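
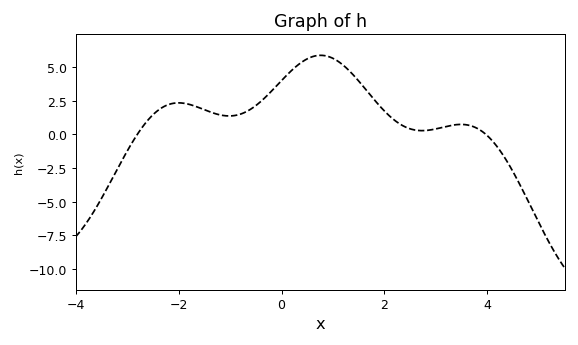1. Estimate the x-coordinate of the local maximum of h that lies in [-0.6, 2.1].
0.8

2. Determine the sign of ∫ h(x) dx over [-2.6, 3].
positive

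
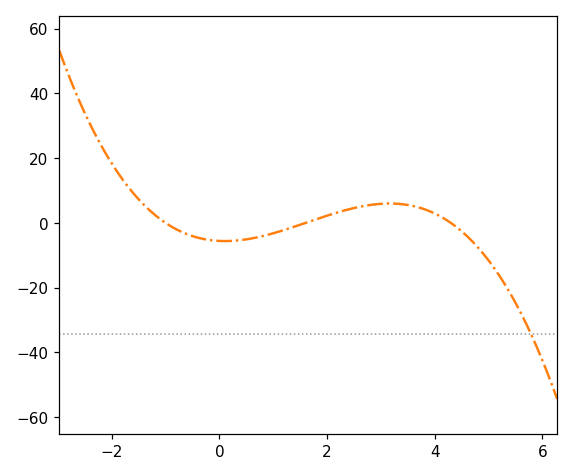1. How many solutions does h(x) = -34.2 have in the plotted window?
1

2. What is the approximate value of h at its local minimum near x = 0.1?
-6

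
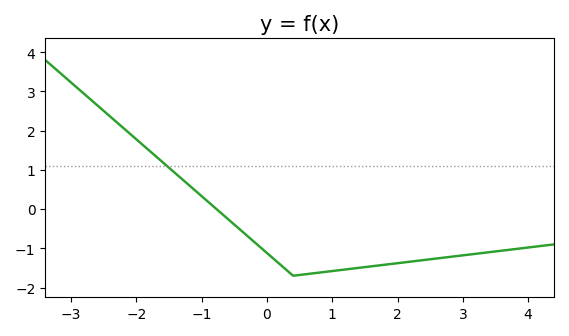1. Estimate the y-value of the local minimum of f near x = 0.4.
-1.7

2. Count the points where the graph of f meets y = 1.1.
1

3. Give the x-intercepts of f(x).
-0.773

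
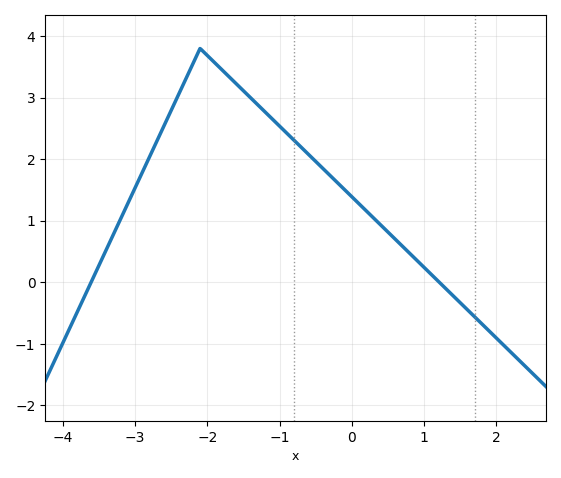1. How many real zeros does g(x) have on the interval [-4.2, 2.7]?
2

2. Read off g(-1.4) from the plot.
3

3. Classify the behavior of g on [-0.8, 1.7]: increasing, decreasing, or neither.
decreasing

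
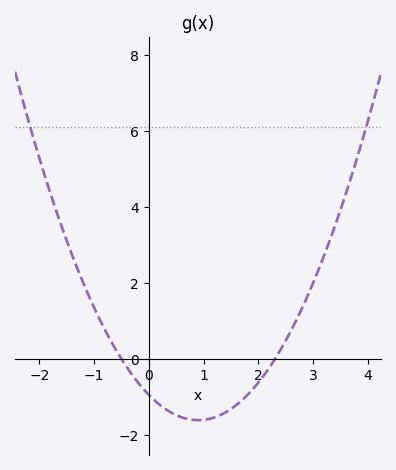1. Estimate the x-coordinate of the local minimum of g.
0.9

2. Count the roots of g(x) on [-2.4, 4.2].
2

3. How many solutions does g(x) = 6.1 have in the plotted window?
2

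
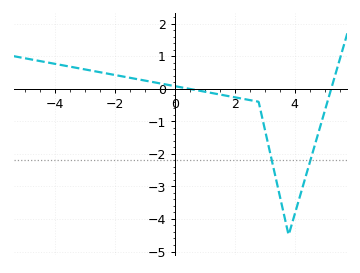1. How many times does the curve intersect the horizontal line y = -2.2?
2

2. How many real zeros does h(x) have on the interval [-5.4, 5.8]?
2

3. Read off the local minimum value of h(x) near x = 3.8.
-4.49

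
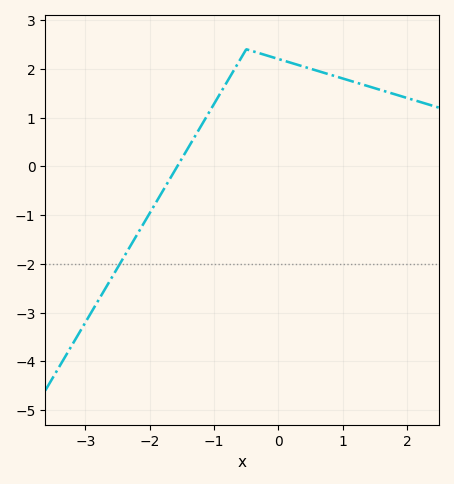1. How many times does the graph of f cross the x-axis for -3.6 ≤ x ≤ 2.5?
1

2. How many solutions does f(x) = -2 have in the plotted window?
1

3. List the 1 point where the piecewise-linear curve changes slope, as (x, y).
(-0.5, 2.4)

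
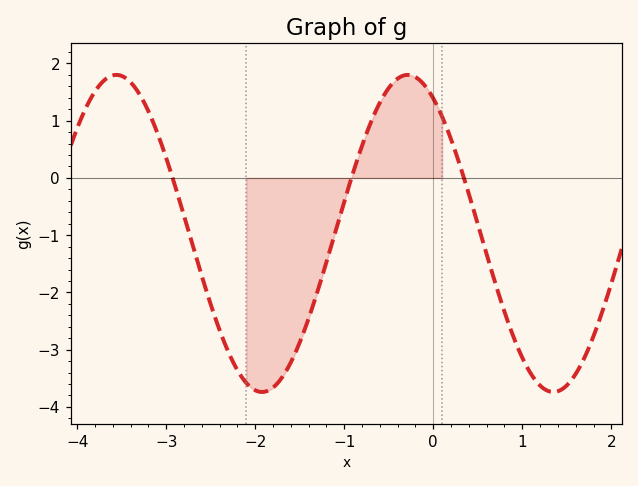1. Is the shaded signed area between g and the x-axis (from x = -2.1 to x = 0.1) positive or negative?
negative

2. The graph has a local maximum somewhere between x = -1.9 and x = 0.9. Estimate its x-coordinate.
-0.288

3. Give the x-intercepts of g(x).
-2.93, -0.919, 0.344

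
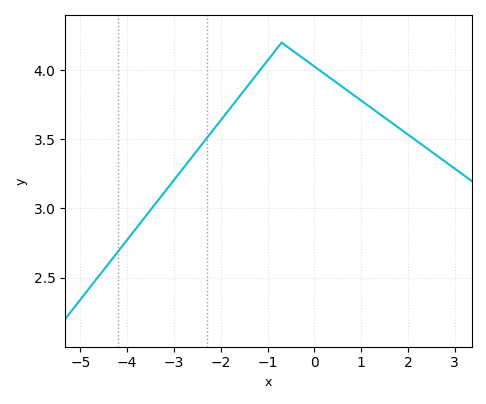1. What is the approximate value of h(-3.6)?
2.95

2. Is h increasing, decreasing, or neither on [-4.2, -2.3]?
increasing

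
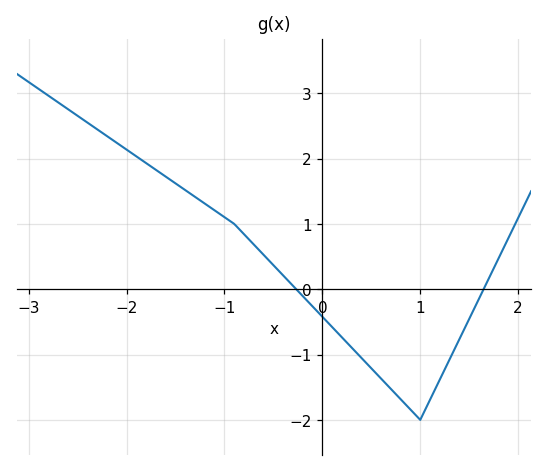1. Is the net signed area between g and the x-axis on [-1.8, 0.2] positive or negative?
positive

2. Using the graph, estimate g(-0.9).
1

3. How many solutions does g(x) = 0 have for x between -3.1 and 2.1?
2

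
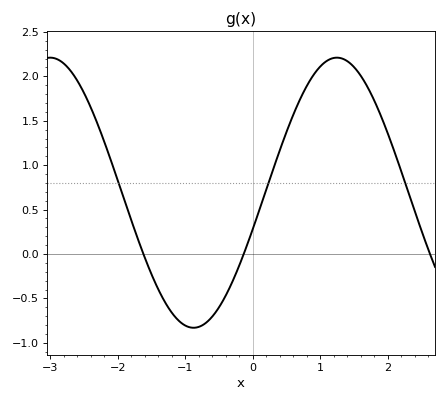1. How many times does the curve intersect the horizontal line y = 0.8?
3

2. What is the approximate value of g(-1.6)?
-0.043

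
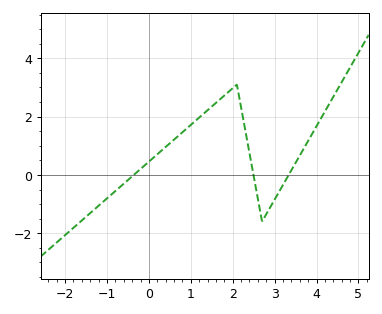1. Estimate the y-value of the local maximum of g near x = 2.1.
3.1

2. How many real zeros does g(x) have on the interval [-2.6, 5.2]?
3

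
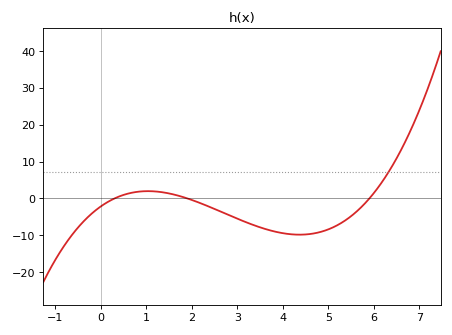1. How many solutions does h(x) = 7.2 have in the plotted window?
1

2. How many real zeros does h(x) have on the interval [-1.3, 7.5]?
3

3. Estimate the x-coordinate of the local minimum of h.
4.4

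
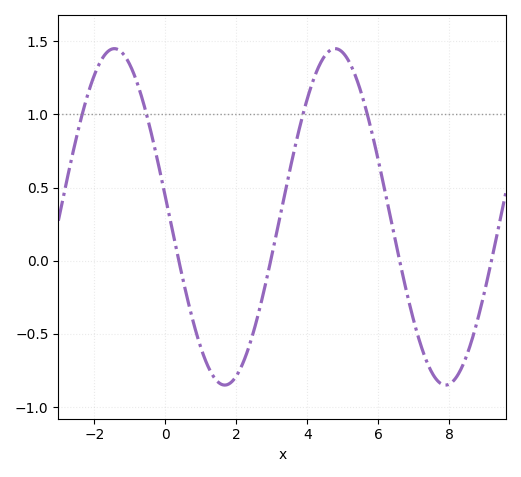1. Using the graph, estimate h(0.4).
0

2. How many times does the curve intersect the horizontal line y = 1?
4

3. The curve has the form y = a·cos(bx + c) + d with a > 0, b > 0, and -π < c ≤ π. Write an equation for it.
y = 1.15cos(1x + 1.5) + 0.3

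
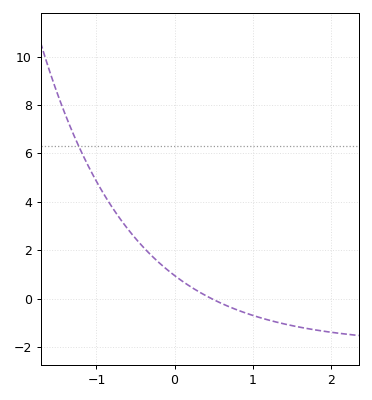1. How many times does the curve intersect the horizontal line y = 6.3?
1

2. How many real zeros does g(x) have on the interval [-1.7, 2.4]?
1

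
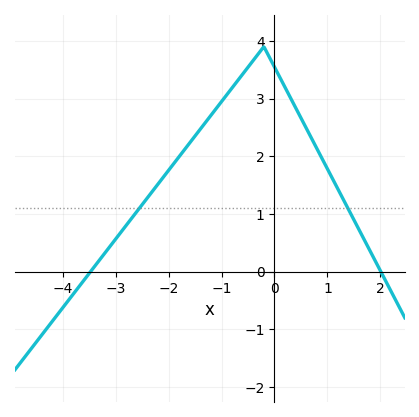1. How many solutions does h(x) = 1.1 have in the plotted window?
2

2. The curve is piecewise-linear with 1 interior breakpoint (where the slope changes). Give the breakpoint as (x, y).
(-0.2, 3.9)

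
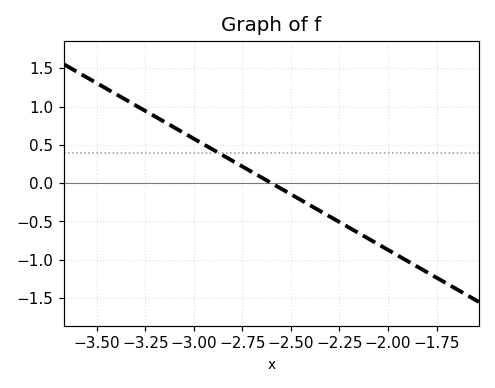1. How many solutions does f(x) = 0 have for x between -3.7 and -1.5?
1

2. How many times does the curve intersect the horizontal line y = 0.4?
1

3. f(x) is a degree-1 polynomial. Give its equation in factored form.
y = -1.45(x + 2.6)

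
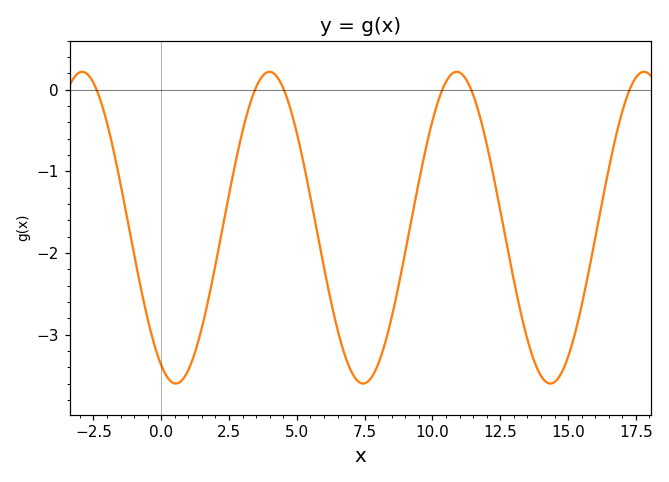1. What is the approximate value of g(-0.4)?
-2.9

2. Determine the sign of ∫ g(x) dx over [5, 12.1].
negative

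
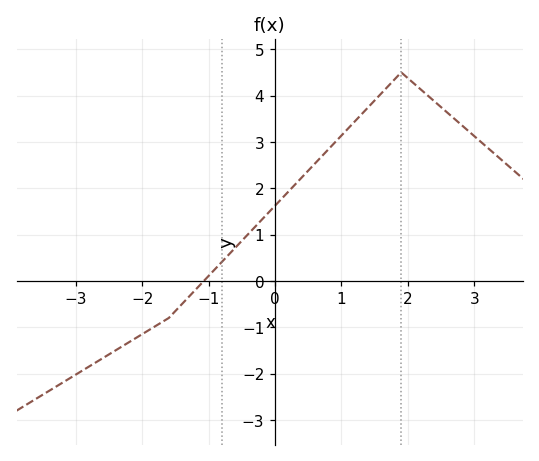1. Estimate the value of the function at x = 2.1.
4.3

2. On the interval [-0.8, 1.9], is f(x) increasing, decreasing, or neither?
increasing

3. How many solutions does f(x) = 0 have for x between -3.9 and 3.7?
1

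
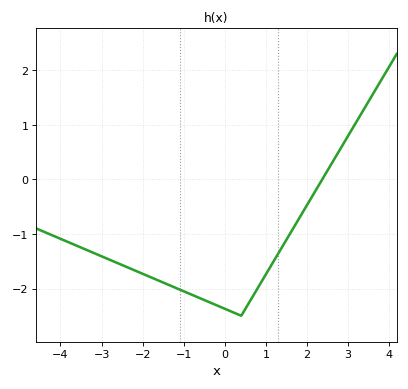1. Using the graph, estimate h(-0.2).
-2.31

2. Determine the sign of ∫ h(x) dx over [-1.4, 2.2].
negative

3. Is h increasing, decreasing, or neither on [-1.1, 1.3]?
neither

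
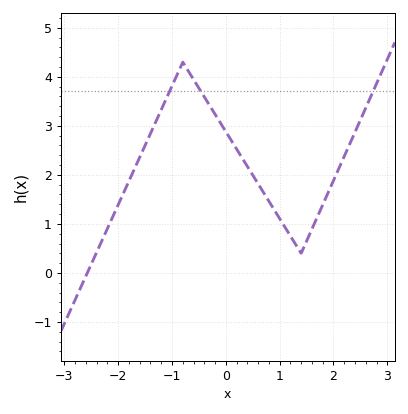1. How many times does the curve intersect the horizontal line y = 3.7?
3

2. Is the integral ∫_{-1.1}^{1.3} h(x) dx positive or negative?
positive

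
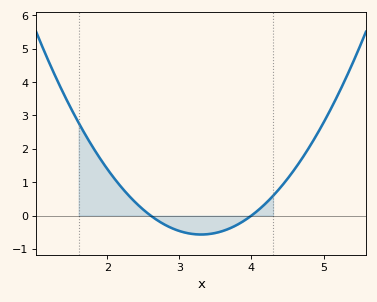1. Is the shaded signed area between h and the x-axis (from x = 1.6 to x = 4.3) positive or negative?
positive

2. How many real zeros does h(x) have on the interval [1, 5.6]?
2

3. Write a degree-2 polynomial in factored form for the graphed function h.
y = 1.16(x - 2.6)(x - 4)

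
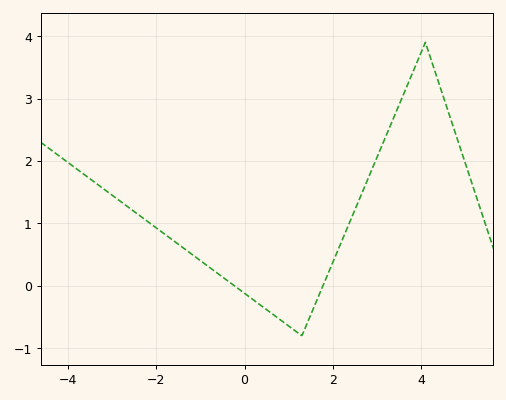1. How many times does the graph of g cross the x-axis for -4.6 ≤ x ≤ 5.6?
2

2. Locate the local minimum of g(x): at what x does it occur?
1.3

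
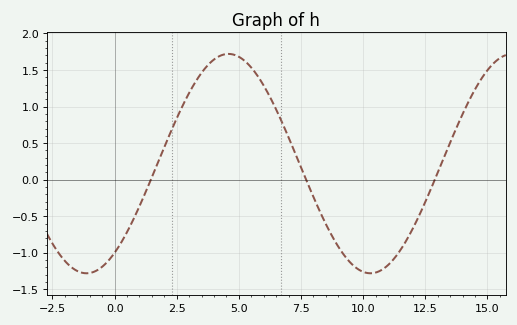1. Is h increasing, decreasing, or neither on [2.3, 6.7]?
neither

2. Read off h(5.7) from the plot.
1.45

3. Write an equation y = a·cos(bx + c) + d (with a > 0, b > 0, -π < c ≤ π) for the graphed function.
y = 1.5cos(0.55x - 2.52) + 0.22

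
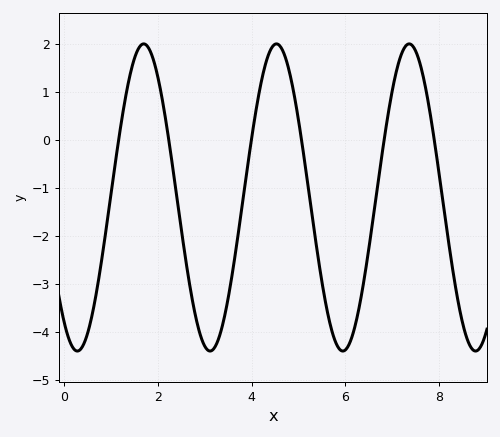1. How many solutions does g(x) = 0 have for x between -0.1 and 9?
6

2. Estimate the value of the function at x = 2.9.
-4.05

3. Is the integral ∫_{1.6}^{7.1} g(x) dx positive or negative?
negative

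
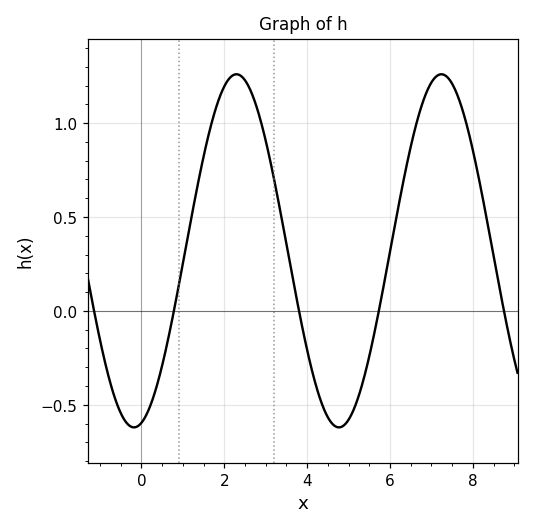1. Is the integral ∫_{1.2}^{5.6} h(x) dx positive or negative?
positive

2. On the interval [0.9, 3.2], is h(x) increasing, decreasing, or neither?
neither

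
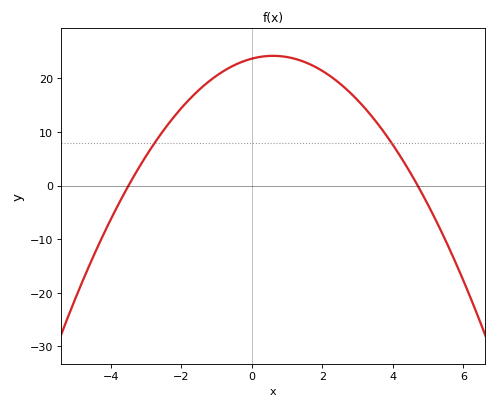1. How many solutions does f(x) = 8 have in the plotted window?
2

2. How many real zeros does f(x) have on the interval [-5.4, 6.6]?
2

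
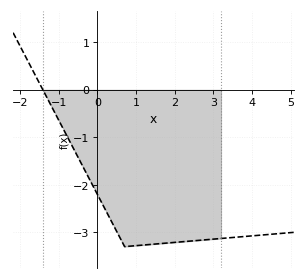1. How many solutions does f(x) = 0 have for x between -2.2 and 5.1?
1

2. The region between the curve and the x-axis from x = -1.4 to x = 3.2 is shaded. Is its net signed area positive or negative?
negative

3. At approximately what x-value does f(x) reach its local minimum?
0.7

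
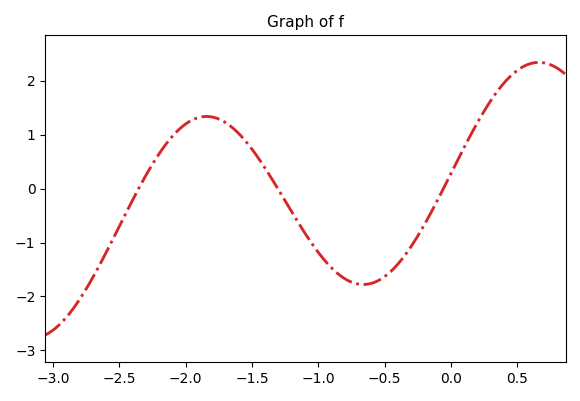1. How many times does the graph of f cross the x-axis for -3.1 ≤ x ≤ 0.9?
3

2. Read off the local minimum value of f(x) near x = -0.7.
-1.78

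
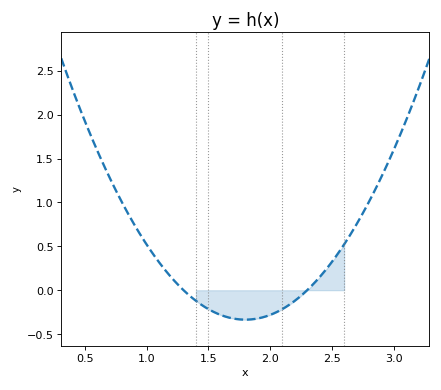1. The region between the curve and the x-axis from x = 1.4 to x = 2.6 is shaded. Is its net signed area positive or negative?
negative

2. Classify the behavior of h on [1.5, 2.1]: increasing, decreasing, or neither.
neither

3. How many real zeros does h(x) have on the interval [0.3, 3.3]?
2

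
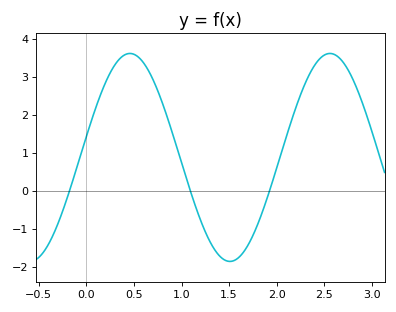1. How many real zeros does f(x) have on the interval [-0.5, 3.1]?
3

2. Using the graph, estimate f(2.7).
3.4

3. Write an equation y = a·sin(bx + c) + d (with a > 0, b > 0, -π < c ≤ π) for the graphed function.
y = 2.74sin(3x + 0.2) + 0.88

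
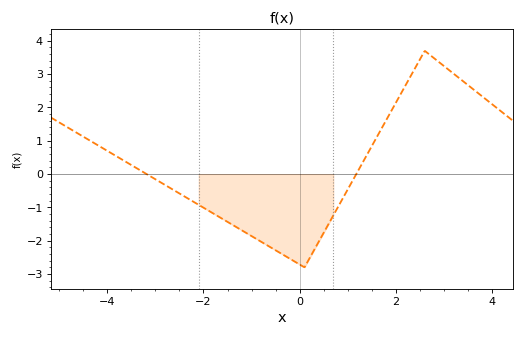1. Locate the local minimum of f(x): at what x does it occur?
0.1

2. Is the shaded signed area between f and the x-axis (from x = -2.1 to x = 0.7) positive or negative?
negative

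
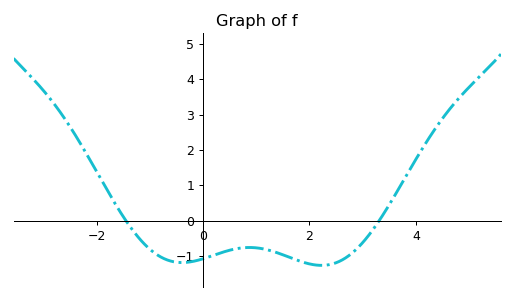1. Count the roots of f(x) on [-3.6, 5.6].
2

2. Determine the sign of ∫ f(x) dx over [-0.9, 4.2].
negative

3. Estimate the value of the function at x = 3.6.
0.706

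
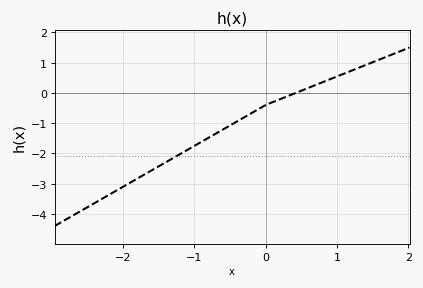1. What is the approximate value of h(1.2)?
0.73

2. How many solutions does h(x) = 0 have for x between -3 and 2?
1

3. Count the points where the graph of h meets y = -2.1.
1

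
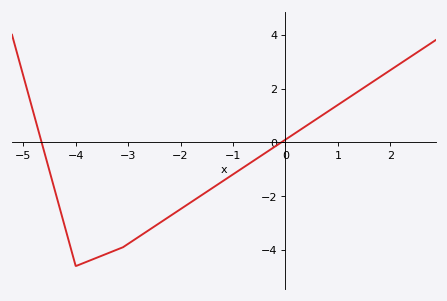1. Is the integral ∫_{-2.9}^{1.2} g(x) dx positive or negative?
negative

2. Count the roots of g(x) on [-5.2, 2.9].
2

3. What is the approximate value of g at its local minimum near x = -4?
-4.6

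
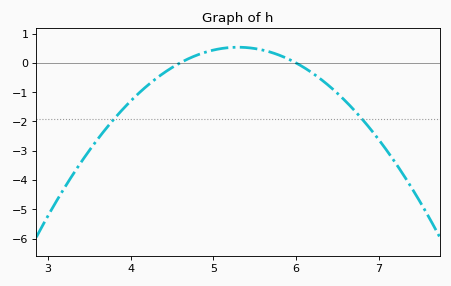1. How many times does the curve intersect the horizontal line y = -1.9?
2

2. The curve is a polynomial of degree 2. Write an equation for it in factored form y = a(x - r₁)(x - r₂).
y = -1.09(x - 4.6)(x - 6)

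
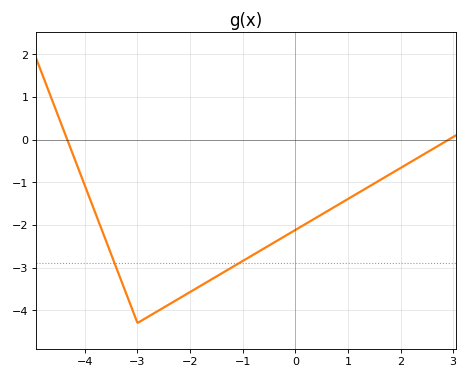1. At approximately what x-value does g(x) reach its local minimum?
-3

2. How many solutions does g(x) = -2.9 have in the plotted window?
2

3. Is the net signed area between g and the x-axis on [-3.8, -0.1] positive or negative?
negative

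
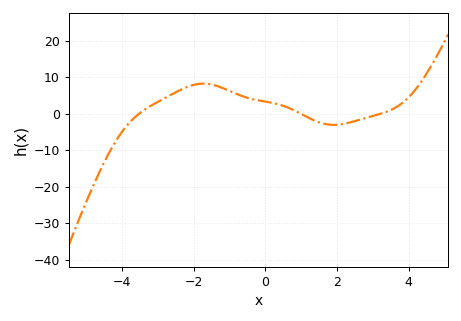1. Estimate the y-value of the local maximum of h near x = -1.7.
8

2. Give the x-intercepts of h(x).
-3.6, 1, 3.2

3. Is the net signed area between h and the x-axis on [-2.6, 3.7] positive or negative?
positive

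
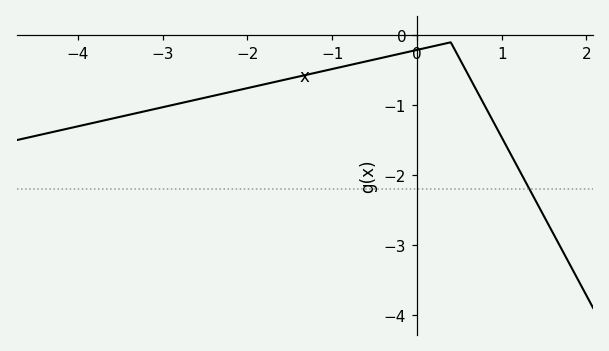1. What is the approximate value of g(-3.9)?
-1.3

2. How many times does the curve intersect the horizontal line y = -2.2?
1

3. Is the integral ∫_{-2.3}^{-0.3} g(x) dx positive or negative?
negative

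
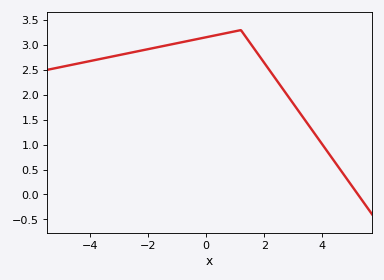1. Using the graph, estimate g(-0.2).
3.13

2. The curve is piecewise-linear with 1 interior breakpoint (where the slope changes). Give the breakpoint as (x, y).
(1.2, 3.3)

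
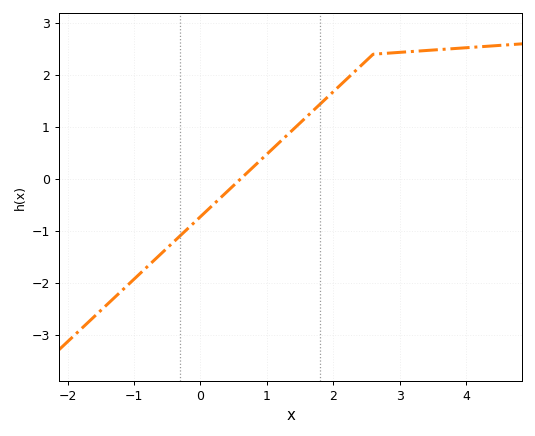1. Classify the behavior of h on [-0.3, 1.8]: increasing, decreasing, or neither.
increasing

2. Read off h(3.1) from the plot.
2.4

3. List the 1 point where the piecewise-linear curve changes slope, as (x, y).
(2.6, 2.4)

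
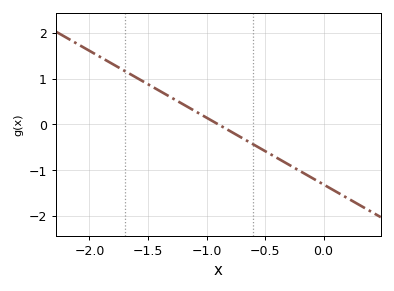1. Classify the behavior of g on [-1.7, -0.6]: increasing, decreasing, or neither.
decreasing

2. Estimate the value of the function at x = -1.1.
0.3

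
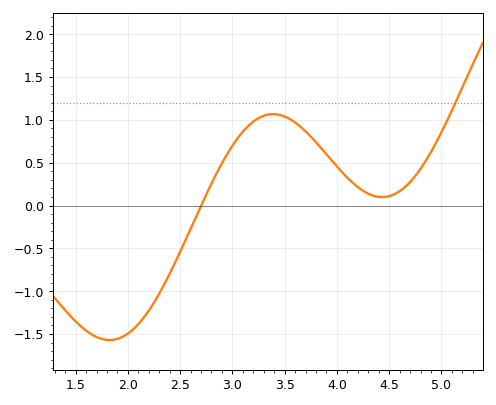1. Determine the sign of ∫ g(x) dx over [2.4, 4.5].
positive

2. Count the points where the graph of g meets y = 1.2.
1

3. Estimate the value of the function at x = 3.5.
1.04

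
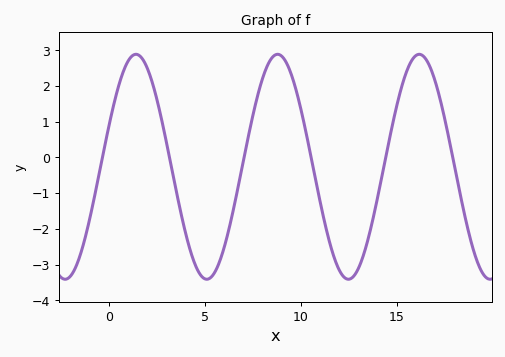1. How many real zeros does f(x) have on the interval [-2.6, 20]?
6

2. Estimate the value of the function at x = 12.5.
-3.4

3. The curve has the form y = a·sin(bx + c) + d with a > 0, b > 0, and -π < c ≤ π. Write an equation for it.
y = 3.15sin(0.85x + 0.39) - 0.26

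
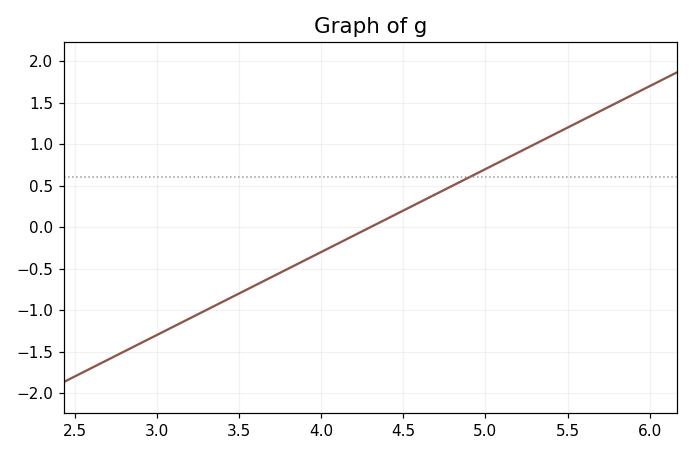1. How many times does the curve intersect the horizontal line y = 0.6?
1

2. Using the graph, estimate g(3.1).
-1.2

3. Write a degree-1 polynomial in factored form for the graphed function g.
y = 1(x - 4.3)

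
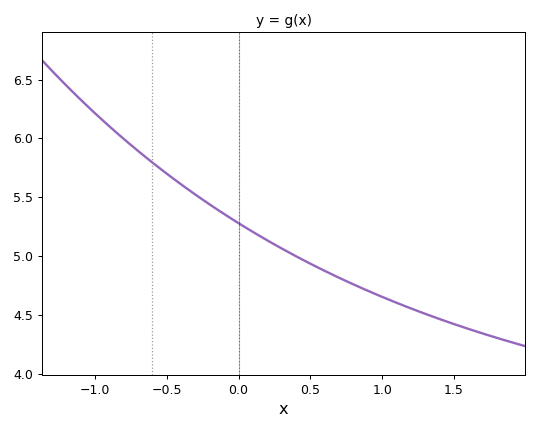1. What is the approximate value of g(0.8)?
4.76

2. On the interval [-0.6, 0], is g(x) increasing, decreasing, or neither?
decreasing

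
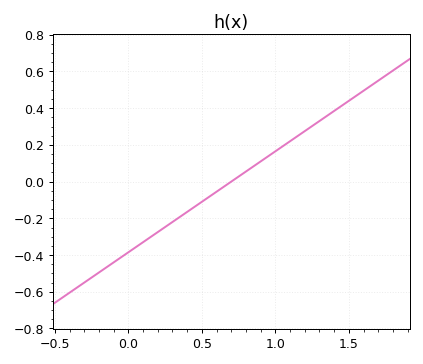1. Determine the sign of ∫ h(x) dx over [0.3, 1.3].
positive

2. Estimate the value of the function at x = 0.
-0.38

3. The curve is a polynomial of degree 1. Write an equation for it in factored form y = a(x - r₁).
y = 0.55(x - 0.7)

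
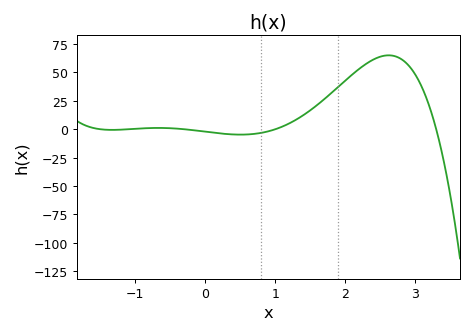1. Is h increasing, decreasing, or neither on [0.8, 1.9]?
increasing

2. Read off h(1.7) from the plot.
26.5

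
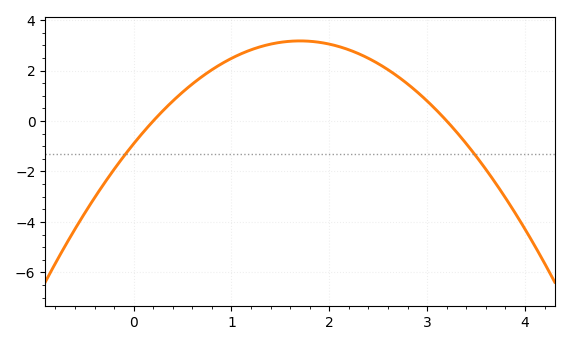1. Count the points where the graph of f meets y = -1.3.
2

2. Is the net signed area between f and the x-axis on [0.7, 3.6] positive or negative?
positive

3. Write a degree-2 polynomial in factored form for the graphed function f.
y = -1.41(x - 0.2)(x - 3.2)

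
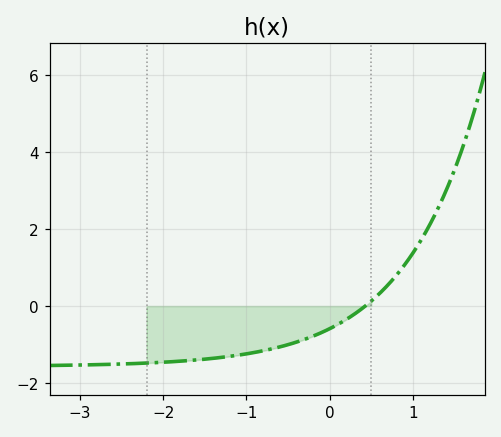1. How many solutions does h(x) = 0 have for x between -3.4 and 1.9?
1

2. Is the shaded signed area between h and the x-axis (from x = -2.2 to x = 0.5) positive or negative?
negative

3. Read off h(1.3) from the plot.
2.53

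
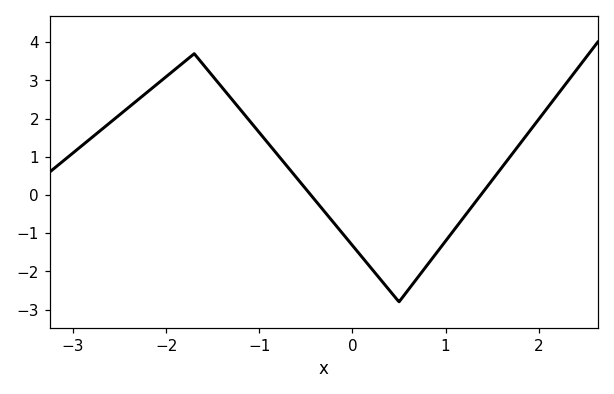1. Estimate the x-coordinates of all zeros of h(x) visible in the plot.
-0.4, 1.4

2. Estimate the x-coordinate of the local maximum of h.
-1.7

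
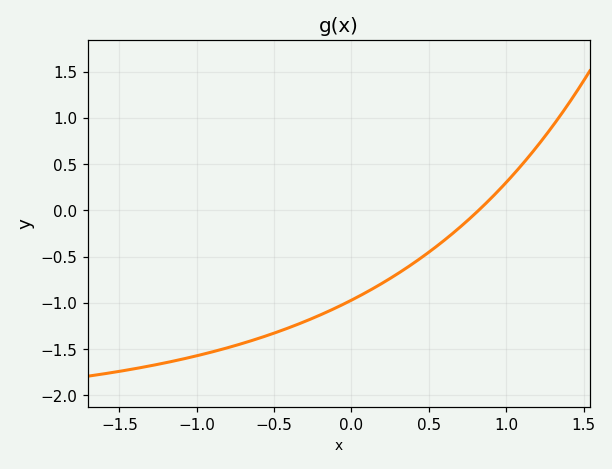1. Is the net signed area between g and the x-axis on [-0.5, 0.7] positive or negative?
negative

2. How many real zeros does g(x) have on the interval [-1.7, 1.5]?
1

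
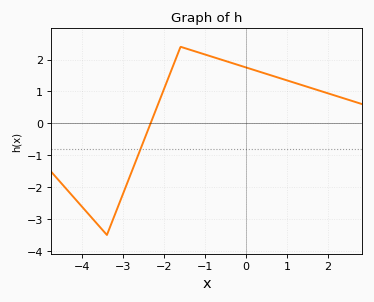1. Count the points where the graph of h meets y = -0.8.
1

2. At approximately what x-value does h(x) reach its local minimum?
-3.4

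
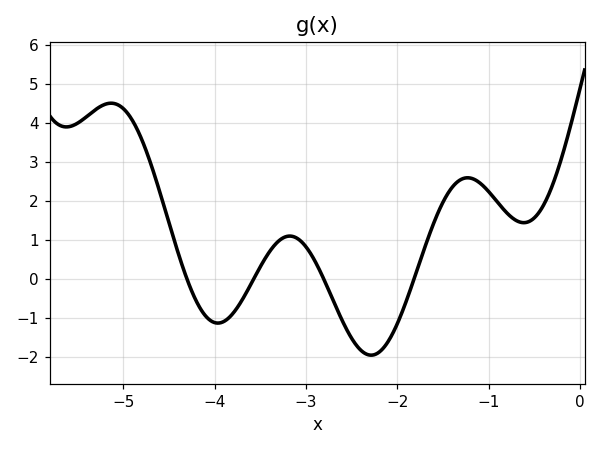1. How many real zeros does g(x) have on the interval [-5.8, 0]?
4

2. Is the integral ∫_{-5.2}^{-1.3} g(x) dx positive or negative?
positive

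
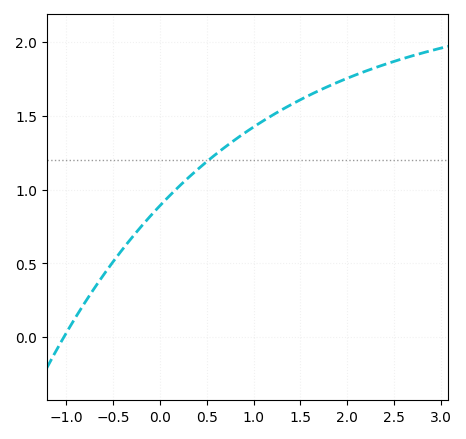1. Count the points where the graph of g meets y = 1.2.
1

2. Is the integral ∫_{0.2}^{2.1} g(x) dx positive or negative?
positive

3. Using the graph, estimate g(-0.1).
0.8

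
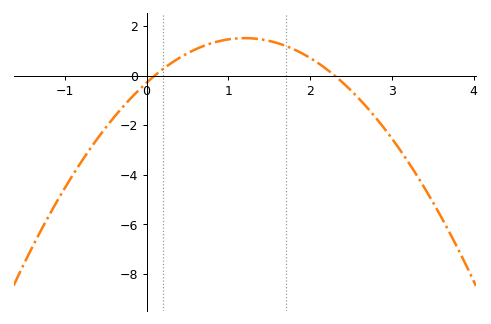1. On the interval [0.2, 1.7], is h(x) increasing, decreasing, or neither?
neither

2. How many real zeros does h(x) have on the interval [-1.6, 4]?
2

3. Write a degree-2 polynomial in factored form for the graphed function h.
y = -1.25(x - 0.1)(x - 2.3)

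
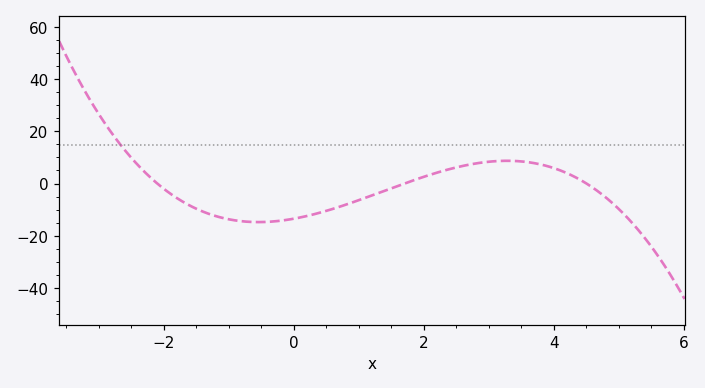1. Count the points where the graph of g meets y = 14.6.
1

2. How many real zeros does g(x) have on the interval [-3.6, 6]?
3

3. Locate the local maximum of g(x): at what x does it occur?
3.2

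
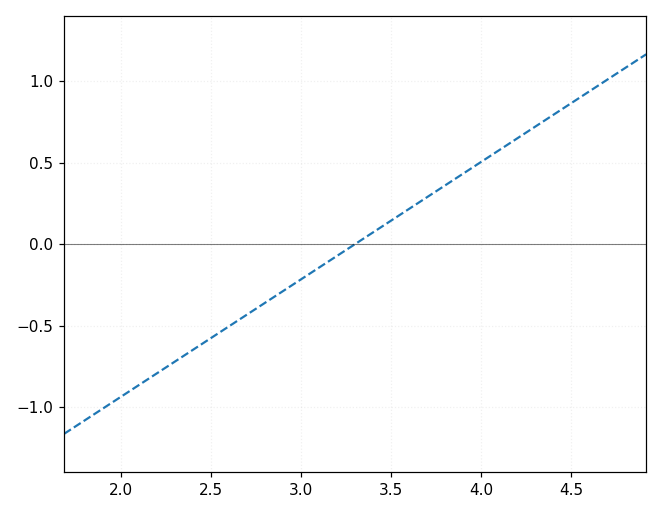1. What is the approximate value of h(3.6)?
0.216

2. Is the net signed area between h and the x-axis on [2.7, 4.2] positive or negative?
positive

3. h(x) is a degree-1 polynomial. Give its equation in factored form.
y = 0.72(x - 3.3)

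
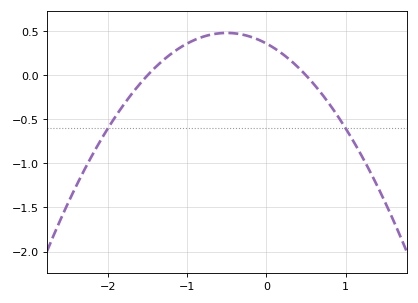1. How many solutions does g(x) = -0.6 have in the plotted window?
2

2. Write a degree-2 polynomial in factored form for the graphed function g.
y = -0.48(x + 1.5)(x - 0.5)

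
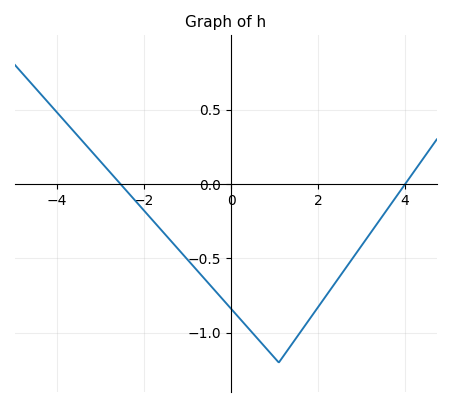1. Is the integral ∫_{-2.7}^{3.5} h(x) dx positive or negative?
negative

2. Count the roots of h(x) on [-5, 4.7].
2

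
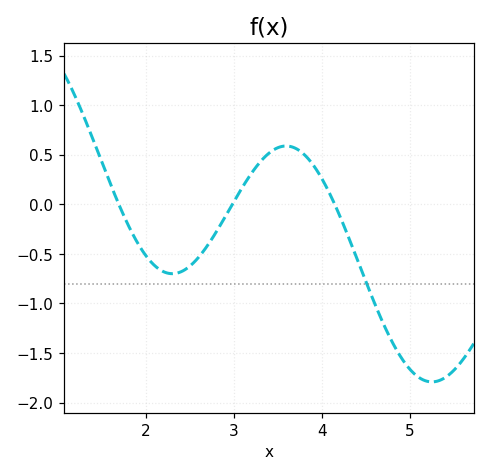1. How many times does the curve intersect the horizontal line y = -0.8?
1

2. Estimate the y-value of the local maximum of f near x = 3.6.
0.589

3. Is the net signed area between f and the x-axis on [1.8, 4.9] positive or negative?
negative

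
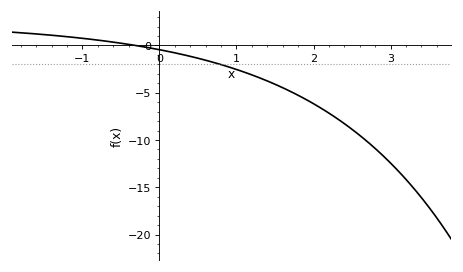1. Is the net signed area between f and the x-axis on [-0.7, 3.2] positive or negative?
negative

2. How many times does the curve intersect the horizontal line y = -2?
1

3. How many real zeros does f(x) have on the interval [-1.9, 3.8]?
1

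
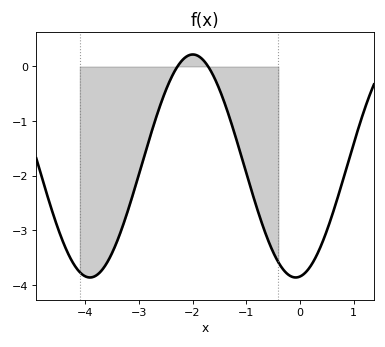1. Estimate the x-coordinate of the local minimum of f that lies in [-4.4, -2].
-3.9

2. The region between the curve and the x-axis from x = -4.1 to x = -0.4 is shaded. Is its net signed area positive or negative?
negative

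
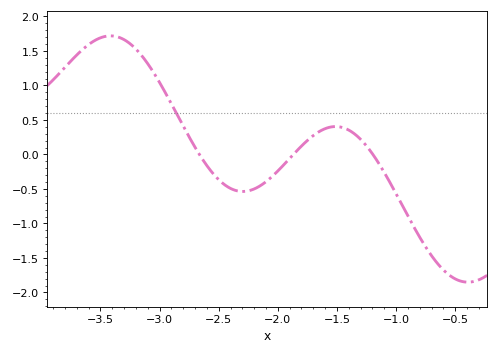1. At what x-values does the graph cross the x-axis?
-2.66, -1.87, -1.2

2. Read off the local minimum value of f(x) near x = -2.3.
-0.536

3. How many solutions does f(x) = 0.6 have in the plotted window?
1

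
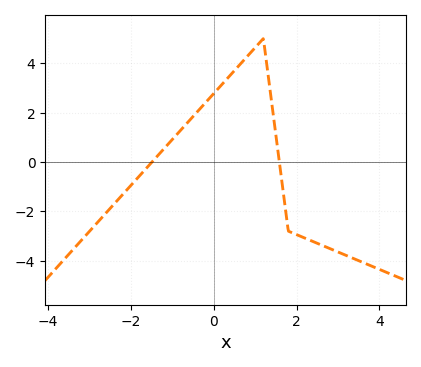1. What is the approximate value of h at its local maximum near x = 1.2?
5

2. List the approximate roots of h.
-1.4, 1.6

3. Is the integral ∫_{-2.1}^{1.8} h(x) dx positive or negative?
positive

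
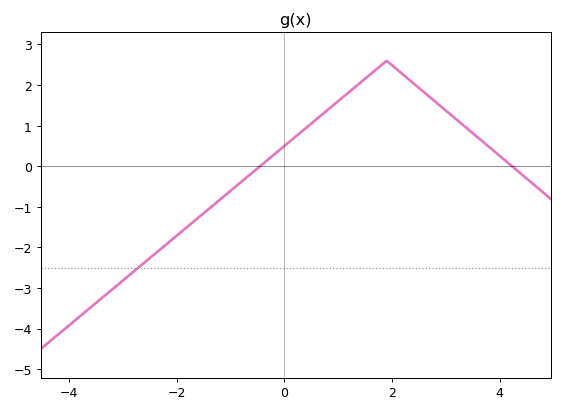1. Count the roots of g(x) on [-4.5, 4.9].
2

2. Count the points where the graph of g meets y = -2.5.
1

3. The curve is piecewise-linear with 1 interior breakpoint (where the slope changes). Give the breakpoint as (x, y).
(1.9, 2.6)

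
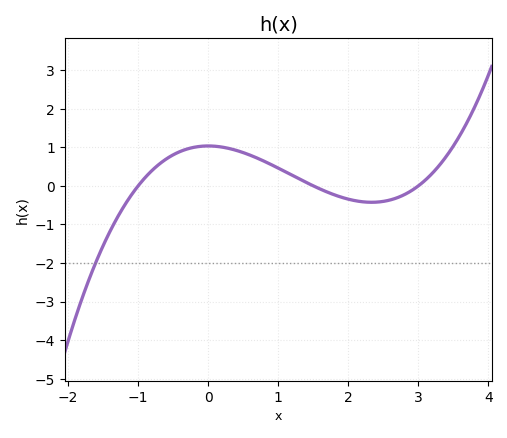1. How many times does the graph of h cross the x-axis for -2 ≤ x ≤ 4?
3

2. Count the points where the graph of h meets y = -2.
1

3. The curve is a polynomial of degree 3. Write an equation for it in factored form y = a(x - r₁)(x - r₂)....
y = 0.23(x + 1)(x - 1.5)(x - 3)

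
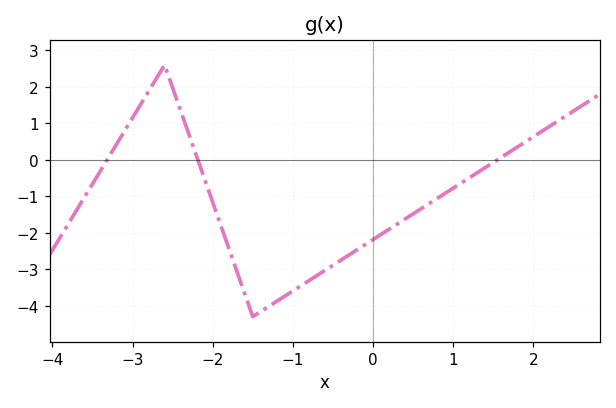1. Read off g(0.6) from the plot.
-1.34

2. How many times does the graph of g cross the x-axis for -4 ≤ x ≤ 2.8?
3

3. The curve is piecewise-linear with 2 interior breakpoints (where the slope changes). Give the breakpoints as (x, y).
(-2.6, 2.6); (-1.5, -4.3)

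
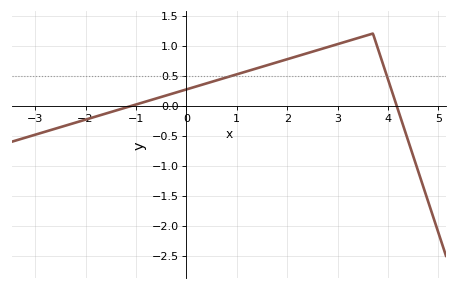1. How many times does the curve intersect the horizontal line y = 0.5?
2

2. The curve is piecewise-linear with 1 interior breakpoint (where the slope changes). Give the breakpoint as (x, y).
(3.7, 1.2)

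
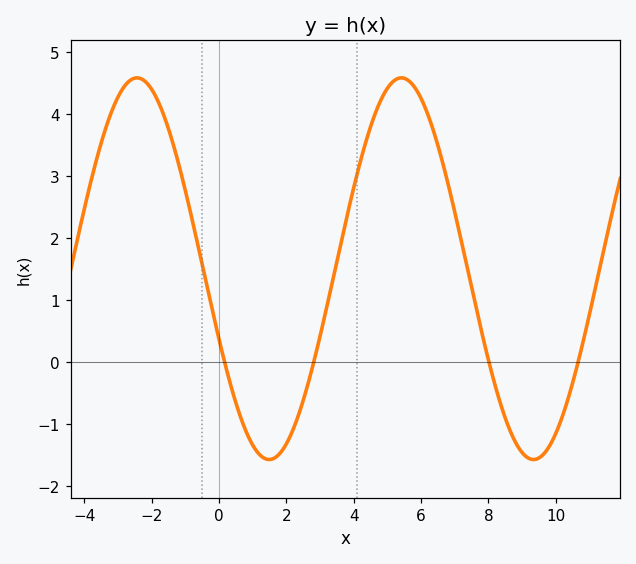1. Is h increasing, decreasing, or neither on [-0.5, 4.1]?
neither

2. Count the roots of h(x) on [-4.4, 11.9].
4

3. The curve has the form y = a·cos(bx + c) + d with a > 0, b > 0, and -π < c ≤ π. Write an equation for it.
y = 3.08cos(0.8x + 1.95) + 1.5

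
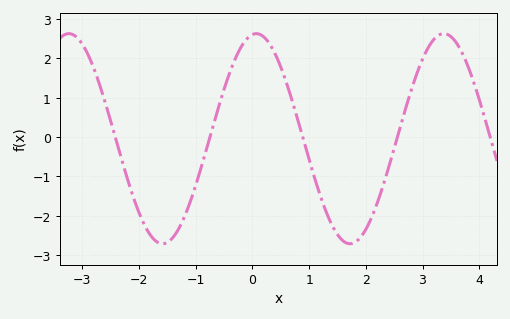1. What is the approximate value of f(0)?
2.61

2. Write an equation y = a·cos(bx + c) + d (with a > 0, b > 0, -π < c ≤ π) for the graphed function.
y = 2.67cos(1.9x - 0.13) - 0.04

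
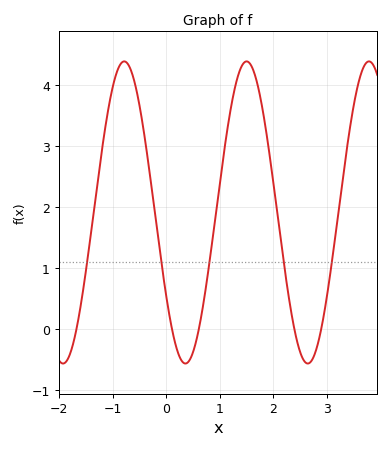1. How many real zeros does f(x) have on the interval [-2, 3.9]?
5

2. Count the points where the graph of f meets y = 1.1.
5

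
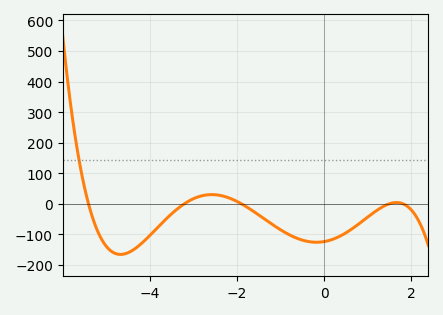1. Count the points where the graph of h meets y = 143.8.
1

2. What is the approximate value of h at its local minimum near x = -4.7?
-166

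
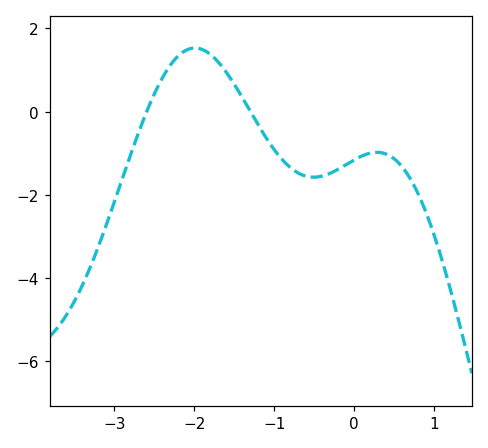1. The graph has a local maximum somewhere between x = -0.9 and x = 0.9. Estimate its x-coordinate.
0.282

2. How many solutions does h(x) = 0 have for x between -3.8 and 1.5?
2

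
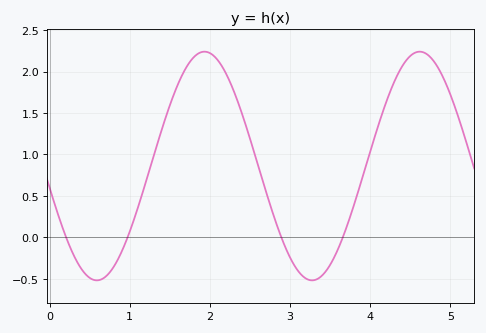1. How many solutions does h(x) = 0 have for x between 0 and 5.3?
4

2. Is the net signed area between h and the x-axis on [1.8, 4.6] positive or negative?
positive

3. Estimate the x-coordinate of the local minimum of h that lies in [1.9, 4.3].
3.3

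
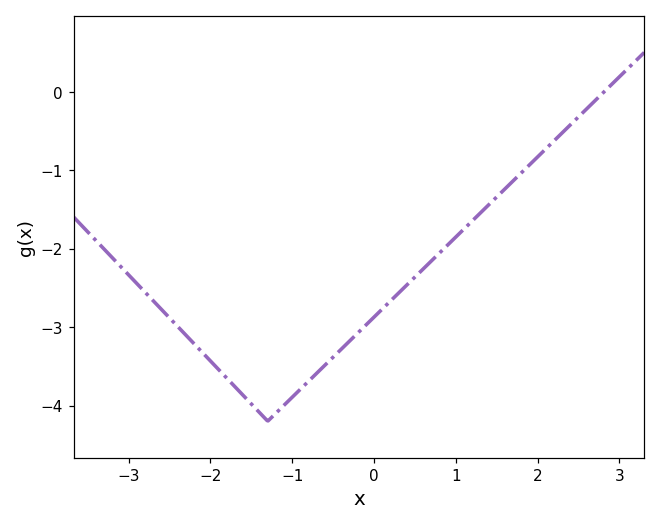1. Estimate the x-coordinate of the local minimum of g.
-1.3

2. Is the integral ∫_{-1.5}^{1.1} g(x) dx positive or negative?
negative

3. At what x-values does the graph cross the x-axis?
2.8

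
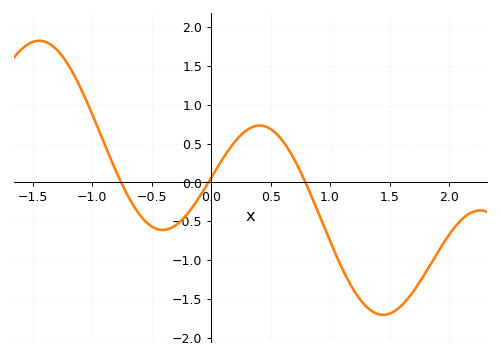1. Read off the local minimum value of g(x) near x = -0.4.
-0.6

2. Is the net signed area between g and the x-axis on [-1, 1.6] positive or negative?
negative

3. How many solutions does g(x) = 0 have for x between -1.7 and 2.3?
3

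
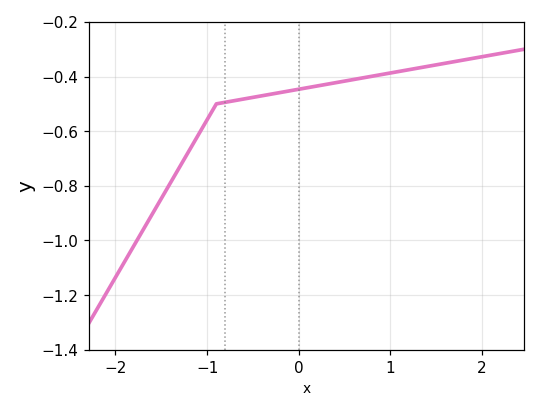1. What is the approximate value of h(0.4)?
-0.42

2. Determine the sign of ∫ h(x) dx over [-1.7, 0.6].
negative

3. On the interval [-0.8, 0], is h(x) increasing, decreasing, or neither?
increasing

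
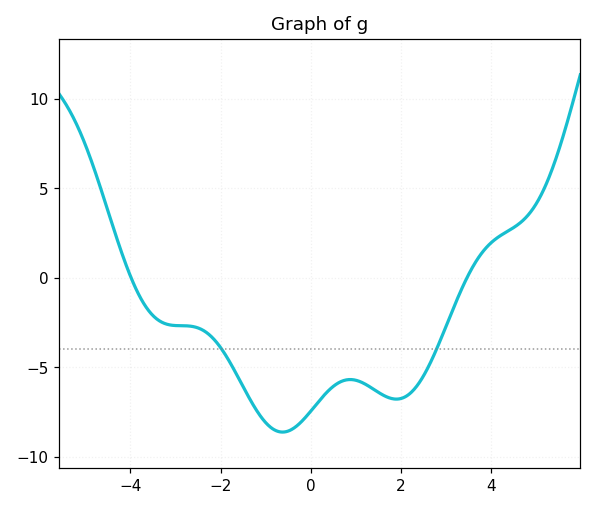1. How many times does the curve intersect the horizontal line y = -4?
2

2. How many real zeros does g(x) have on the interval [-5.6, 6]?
2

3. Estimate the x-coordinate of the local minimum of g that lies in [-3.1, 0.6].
-0.629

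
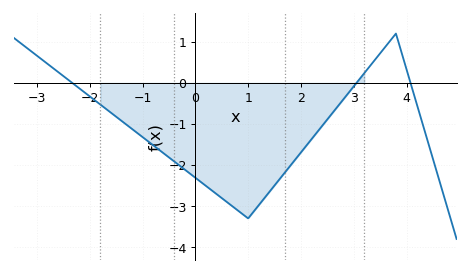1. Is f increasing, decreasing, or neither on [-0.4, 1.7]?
neither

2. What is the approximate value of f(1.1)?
-3.14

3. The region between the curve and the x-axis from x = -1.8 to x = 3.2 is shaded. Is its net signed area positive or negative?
negative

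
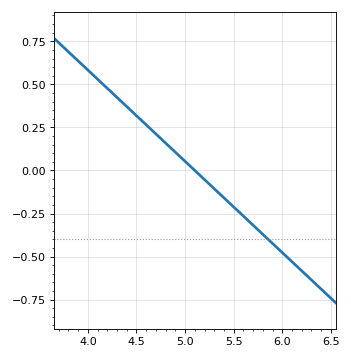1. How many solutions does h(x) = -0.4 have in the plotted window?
1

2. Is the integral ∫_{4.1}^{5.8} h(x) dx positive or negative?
positive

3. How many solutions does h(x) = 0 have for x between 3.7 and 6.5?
1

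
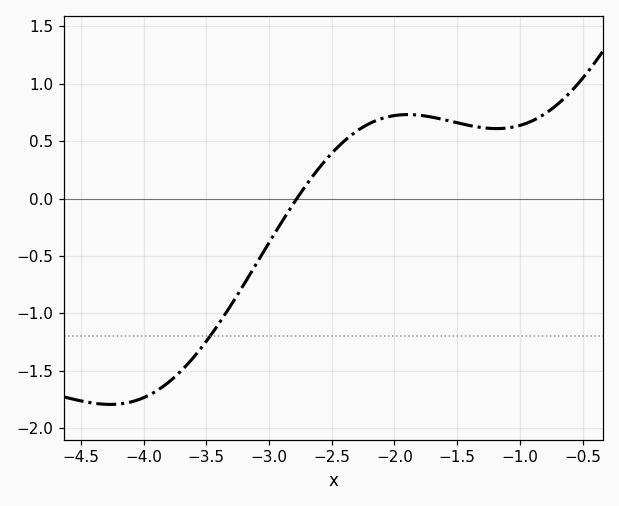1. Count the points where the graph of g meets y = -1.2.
1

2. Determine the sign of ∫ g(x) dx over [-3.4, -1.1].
positive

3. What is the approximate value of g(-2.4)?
0.501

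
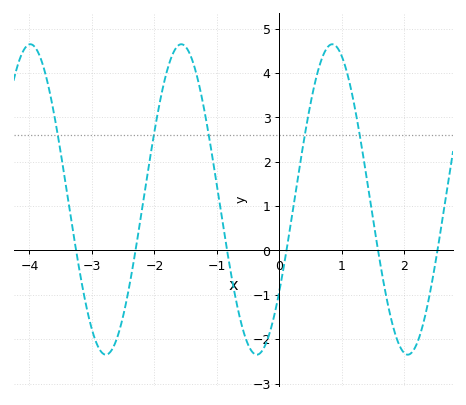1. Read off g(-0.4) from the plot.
-2.33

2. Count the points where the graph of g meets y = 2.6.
5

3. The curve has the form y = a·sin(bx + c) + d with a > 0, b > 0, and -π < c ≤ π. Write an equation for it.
y = 3.5sin(2.6x - 0.632) + 1.15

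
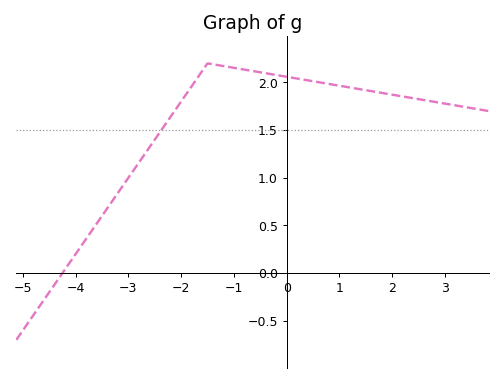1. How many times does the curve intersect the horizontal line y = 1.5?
1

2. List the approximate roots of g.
-4.25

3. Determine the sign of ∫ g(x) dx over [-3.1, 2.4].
positive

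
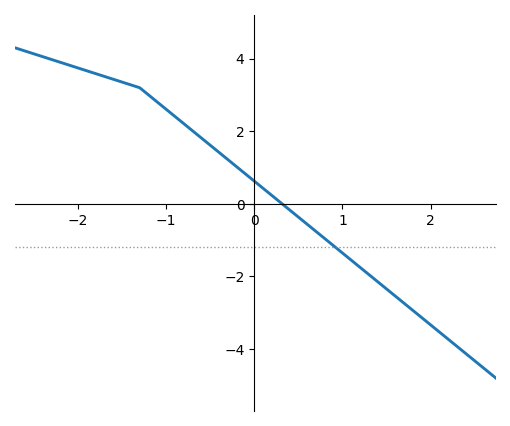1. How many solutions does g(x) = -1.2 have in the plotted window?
1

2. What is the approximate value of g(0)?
0.6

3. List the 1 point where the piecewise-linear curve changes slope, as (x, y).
(-1.3, 3.2)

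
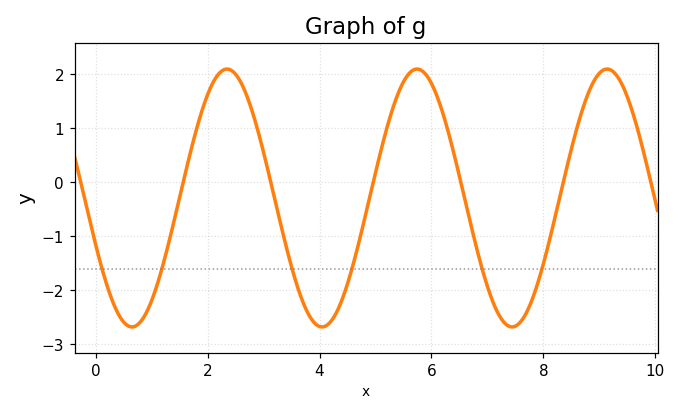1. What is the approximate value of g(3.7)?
-2.21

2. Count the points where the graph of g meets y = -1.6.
6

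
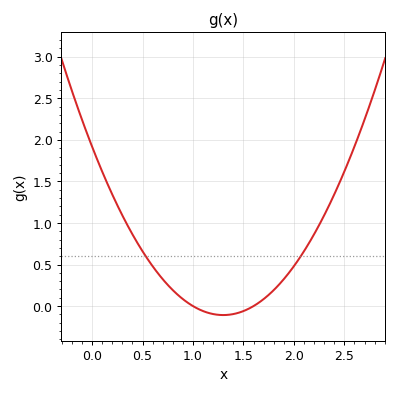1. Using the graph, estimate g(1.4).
-0.1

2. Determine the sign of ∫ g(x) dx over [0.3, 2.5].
positive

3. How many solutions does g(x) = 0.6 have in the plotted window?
2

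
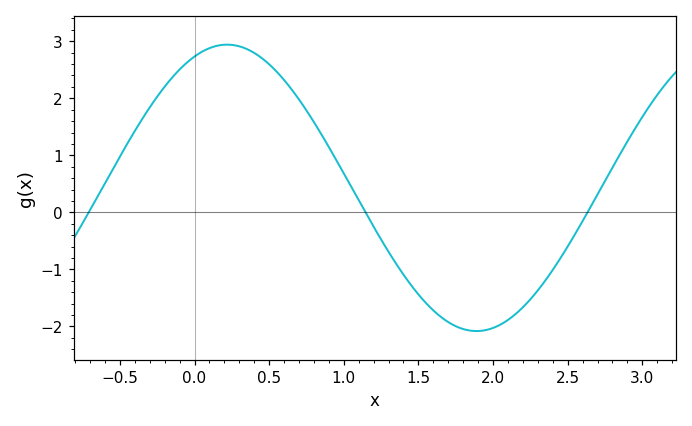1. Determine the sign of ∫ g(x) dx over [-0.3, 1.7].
positive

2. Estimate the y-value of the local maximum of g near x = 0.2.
2.9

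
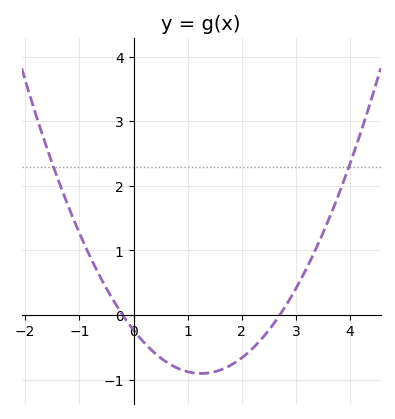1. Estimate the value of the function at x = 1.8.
-0.8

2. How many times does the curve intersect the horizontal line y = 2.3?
2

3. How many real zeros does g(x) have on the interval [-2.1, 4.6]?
2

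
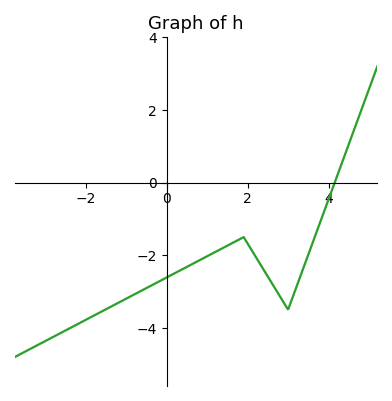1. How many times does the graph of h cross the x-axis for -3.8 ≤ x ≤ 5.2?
1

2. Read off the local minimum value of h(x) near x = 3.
-3.5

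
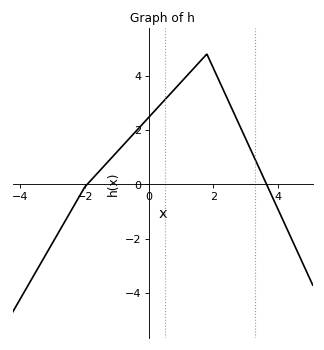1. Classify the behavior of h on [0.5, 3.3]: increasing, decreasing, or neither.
neither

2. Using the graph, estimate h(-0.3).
2.09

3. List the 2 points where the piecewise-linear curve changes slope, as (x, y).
(-2, -0.1); (1.8, 4.8)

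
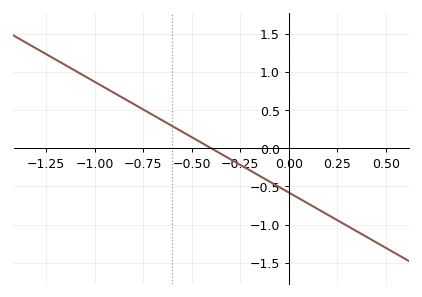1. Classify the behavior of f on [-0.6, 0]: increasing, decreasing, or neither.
decreasing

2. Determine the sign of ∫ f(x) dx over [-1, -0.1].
positive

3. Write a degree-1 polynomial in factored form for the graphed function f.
y = -1.45(x + 0.4)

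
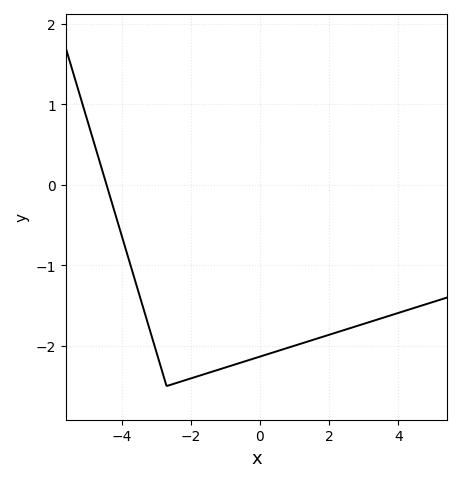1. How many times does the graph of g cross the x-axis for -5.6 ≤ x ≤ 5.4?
1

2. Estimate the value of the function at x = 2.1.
-1.85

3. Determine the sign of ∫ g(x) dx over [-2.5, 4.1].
negative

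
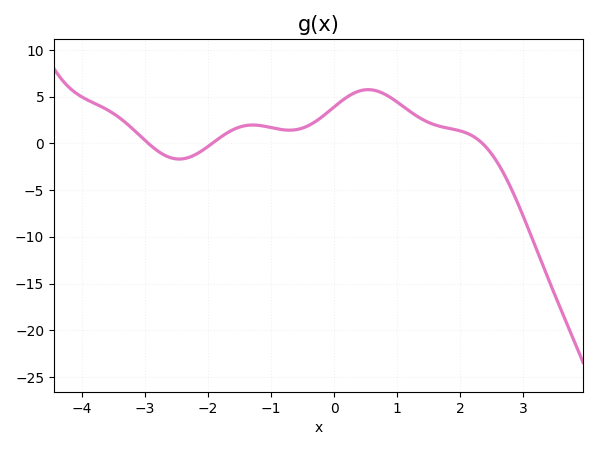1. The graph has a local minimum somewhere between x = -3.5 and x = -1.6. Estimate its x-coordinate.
-2.4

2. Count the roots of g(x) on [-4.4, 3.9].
3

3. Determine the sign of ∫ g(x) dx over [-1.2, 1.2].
positive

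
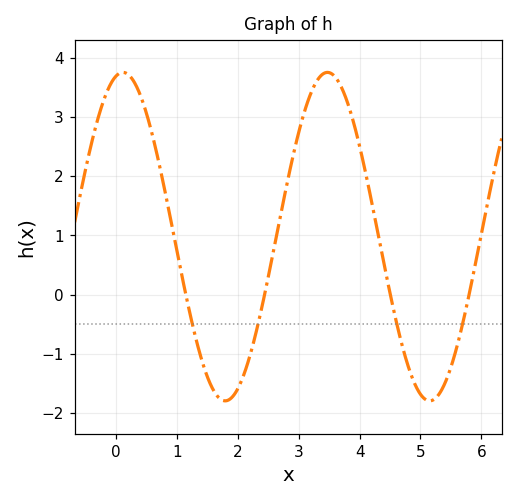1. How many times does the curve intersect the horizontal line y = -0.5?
4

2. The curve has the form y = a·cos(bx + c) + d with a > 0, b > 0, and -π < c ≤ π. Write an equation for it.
y = 2.77cos(1.87x - 0.21) + 0.98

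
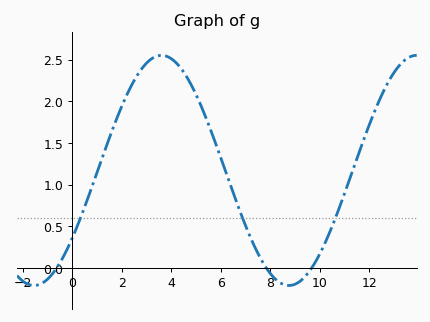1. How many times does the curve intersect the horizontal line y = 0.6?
3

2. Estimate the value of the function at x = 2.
1.94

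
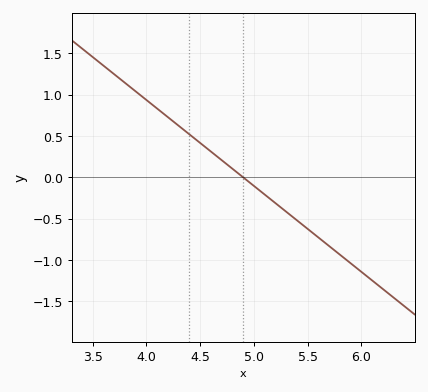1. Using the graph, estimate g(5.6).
-0.75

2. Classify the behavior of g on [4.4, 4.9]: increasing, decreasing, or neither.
decreasing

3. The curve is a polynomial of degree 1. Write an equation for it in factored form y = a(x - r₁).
y = -1.04(x - 4.9)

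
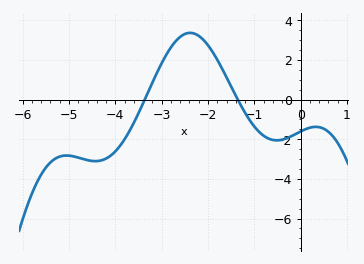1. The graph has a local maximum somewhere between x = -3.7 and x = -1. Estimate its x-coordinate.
-2.38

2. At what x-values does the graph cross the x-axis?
-3.37, -1.36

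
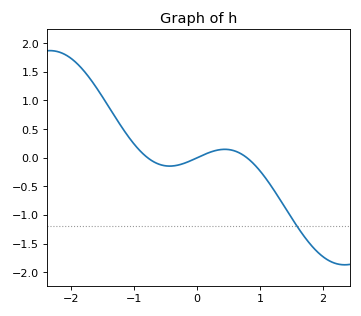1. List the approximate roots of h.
-0.789, 0, 0.789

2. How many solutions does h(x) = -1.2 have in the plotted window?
1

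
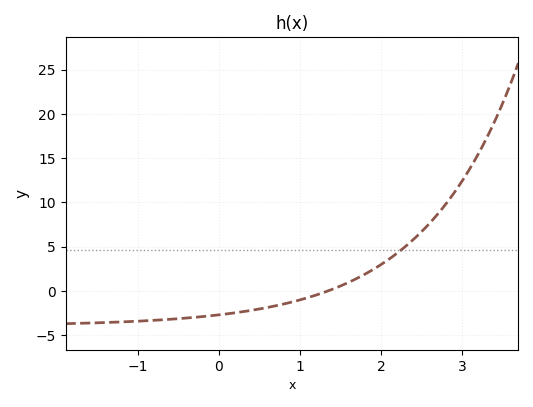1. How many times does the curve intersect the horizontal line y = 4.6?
1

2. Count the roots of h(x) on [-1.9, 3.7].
1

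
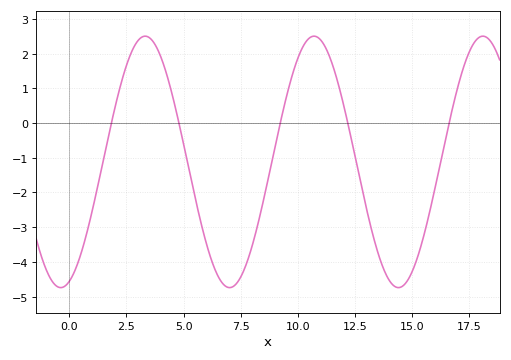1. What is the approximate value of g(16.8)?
0.5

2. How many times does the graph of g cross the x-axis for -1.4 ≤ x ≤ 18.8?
5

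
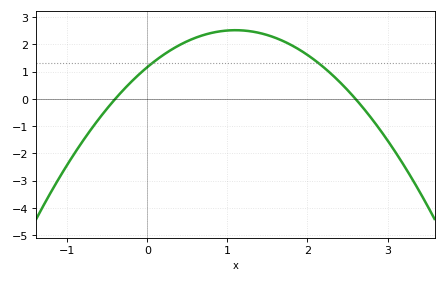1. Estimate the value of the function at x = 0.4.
1.97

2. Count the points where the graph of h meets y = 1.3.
2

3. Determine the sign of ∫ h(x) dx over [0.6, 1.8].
positive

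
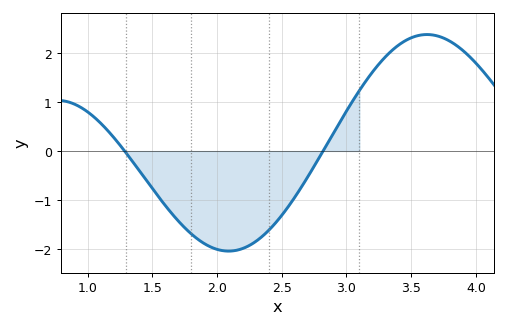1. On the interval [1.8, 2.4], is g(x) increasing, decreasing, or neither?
neither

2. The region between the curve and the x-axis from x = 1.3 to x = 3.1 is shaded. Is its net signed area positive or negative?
negative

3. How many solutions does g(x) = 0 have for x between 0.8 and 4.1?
2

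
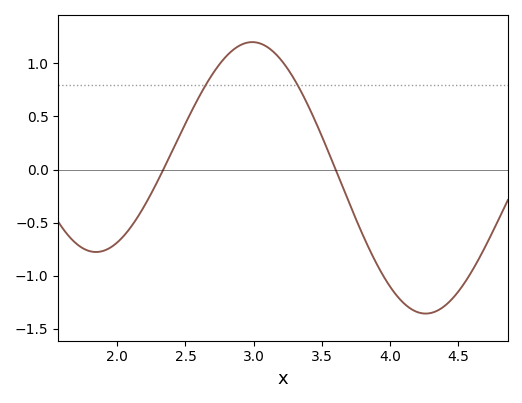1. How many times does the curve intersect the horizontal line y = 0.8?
2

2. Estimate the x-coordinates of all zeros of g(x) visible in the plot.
2.35, 3.6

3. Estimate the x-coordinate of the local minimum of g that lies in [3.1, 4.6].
4.25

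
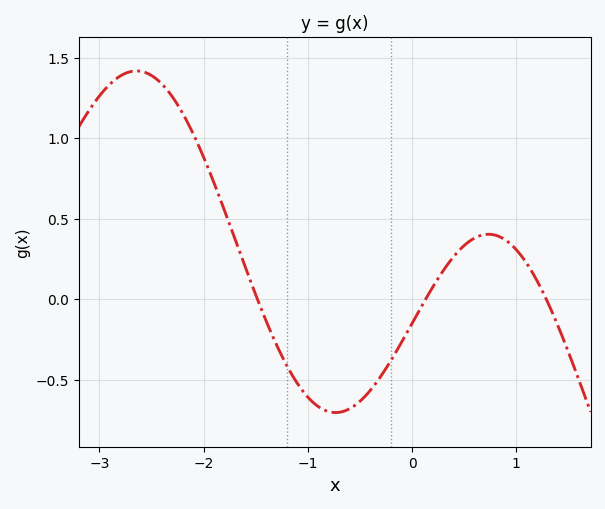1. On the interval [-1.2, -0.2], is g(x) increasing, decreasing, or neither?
neither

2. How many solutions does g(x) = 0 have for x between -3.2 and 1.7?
3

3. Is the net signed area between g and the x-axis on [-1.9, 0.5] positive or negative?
negative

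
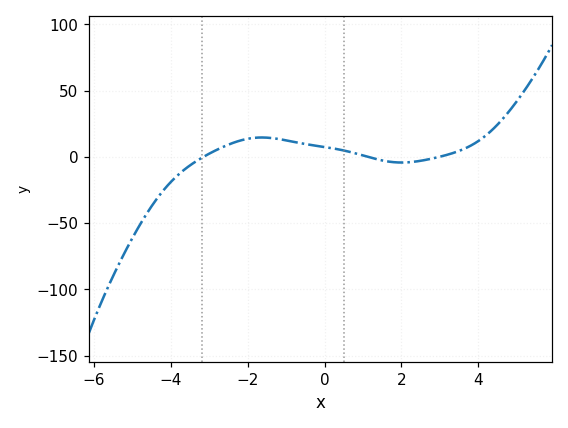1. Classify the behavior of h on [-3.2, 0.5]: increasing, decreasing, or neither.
neither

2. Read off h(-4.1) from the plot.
-22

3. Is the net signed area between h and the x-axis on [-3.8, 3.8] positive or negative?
positive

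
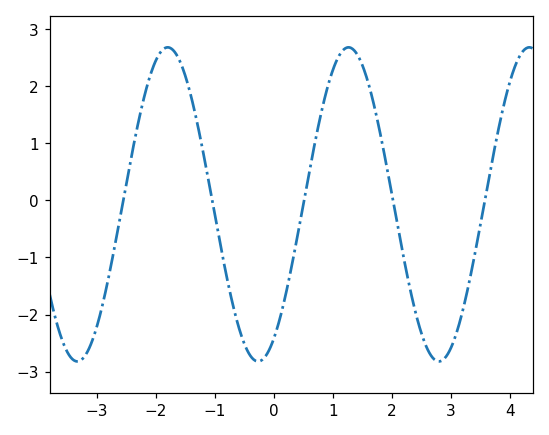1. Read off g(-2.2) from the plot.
1.8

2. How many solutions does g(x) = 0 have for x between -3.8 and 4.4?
5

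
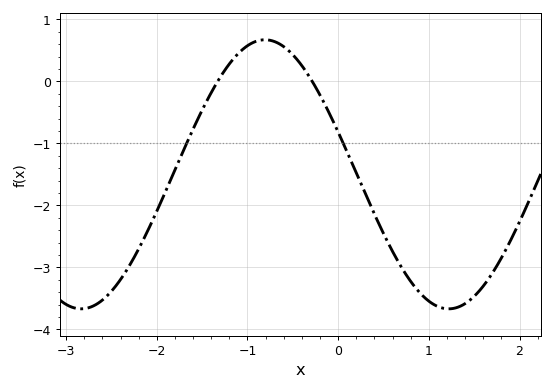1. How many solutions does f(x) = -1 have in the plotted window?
2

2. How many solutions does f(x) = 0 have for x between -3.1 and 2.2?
2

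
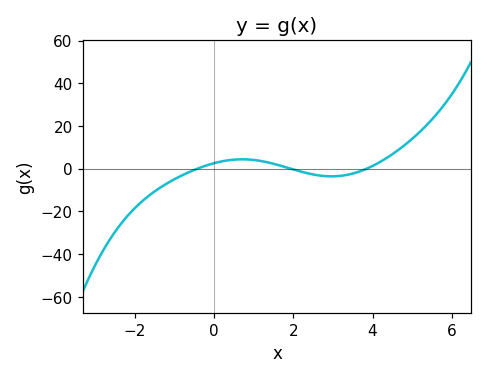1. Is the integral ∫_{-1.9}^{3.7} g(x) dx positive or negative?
negative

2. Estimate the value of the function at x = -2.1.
-20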